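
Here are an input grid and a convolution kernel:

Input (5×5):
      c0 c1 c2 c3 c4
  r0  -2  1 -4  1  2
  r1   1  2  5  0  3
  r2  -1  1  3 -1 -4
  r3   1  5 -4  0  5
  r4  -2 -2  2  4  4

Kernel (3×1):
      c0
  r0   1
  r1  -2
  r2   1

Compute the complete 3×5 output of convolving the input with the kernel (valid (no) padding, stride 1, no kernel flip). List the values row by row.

Output[0,0]: The receptive field on the input at this output position is [-2 / 1 / -1]. Elementwise product with the kernel and sum: -2·1 + 1·-2 + -1·1.

-5 -2 -11 0 -8
4 5 -5 2 16
-5 -11 13 3 -10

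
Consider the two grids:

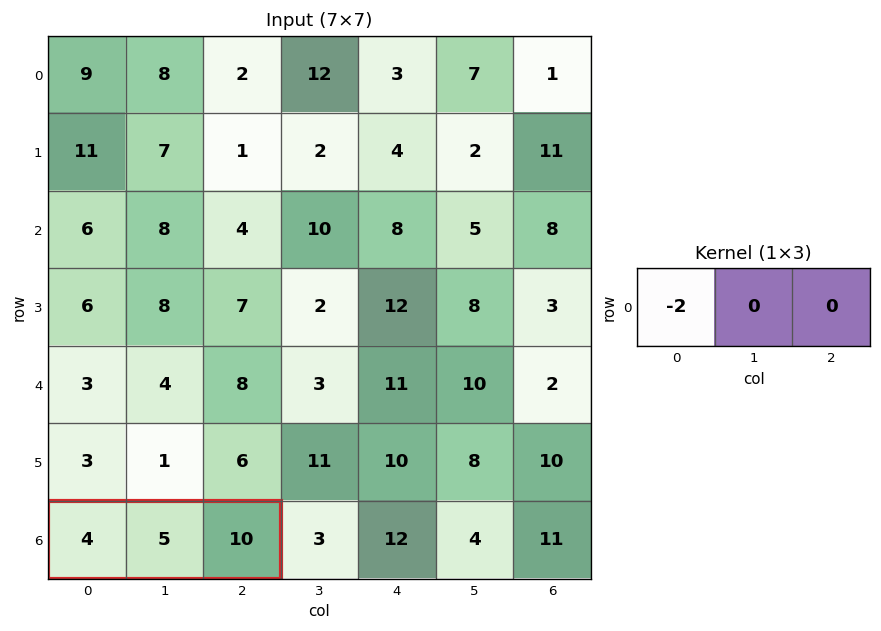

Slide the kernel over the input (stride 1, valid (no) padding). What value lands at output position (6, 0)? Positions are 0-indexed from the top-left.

The receptive field on the input at this output position is [4 5 10]. Elementwise product with the kernel and sum: 4·-2.

-8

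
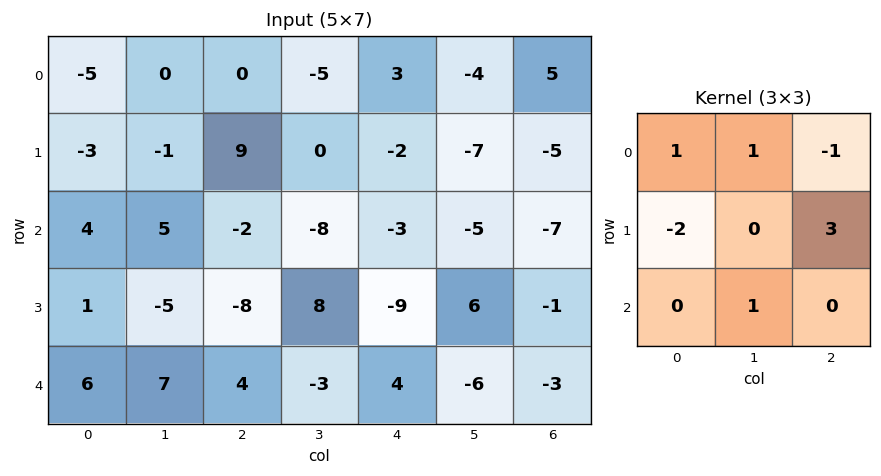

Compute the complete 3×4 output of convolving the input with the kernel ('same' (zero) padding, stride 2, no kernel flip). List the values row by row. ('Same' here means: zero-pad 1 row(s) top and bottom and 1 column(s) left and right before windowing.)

-3 -6 -4 3
14 -34 -3 -3
27 -44 -19 17

Output[0,0]: The receptive field on the zero-padded input at this output position is [0 0 0 / 0 -5 0 / 0 -3 -1]. Elementwise product with the kernel and sum: 0·1 + 0·1 + 0·-1 + 0·-2 + 0·3 + -3·1.
Output[0,1]: The receptive field on the zero-padded input at this output position is [0 0 0 / 0 0 -5 / -1 9 0]. Elementwise product with the kernel and sum: 0·1 + 0·1 + 0·-1 + 0·-2 + -5·3 + 9·1.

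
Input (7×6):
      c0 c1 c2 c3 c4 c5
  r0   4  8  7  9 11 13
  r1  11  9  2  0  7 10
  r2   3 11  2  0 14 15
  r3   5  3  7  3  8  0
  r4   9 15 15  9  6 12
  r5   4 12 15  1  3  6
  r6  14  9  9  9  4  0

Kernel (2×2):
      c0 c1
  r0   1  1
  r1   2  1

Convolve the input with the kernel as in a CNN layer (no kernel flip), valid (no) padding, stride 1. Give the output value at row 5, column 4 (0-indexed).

17

The receptive field on the input at this output position is [3 6 / 4 0]. Elementwise product with the kernel and sum: 3·1 + 6·1 + 4·2 + 0·1.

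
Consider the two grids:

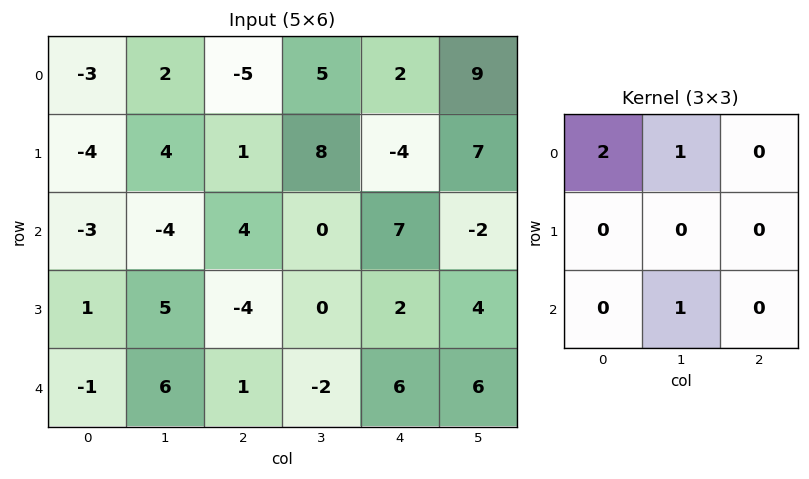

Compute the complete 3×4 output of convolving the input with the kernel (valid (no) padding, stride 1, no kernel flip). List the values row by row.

Output[0,0]: The receptive field on the input at this output position is [-3 2 -5 / -4 4 1 / -3 -4 4]. Elementwise product with the kernel and sum: -3·2 + 2·1 + -4·1.

-8 3 -5 19
1 5 10 14
-4 -3 6 13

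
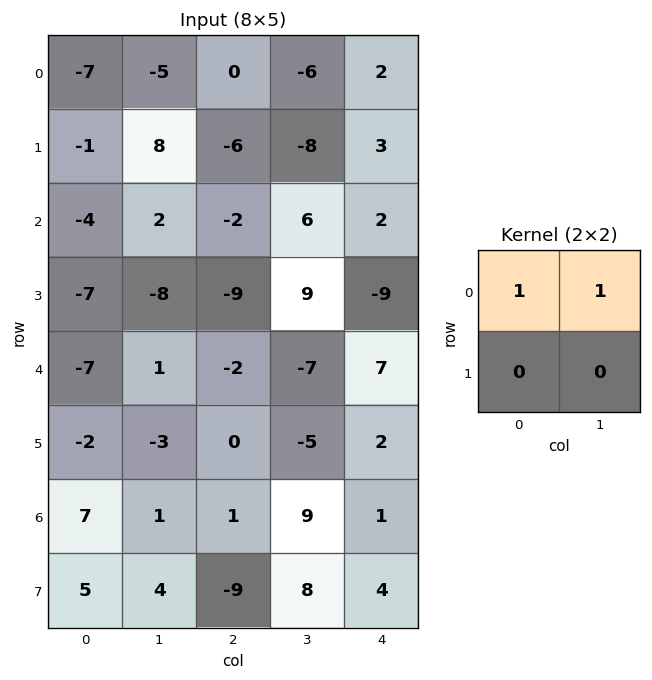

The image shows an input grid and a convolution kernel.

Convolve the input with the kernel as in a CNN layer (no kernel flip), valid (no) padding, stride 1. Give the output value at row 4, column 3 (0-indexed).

0

The receptive field on the input at this output position is [-7 7 / -5 2]. Elementwise product with the kernel and sum: -7·1 + 7·1.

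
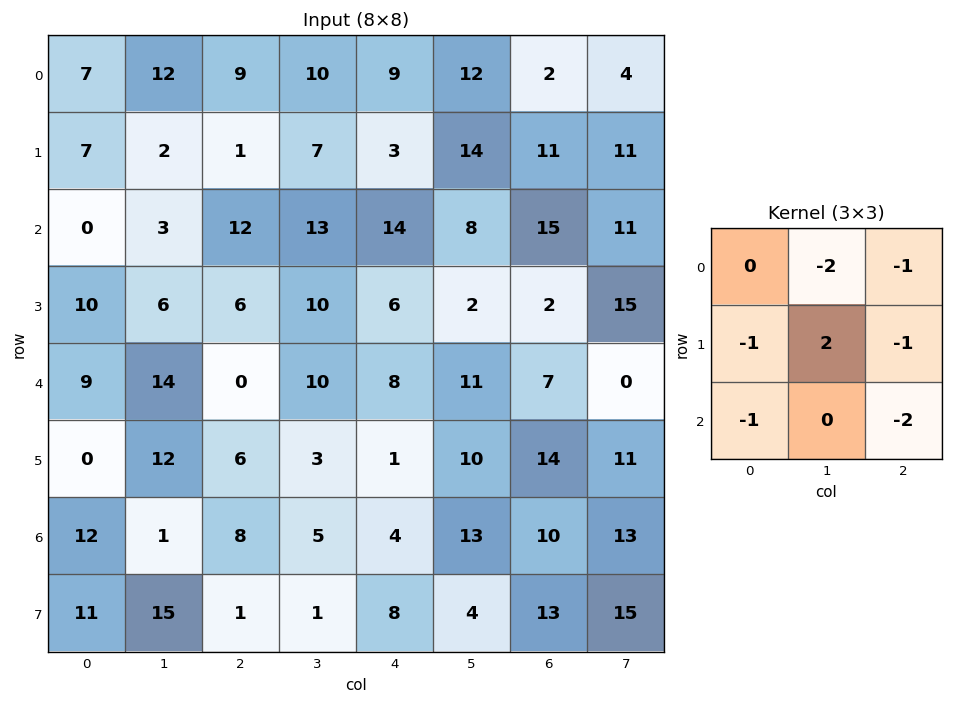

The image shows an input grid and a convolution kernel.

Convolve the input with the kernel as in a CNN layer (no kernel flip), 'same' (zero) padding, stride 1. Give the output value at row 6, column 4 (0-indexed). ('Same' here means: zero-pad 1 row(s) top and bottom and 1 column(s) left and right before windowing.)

The receptive field on the zero-padded input at this output position is [3 1 10 / 5 4 13 / 1 8 4]. Elementwise product with the kernel and sum: 1·-2 + 10·-1 + 5·-1 + 4·2 + 13·-1 + 1·-1 + 4·-2.

-31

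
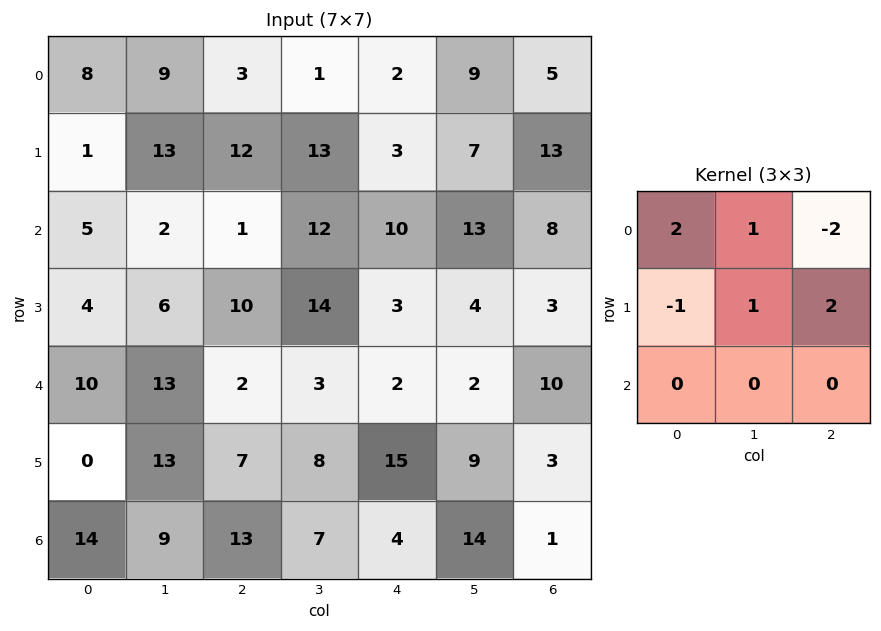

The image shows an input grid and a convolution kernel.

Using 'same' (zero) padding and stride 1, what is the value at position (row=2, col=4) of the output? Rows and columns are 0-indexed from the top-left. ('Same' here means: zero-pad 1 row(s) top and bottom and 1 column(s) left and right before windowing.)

The receptive field on the zero-padded input at this output position is [13 3 7 / 12 10 13 / 14 3 4]. Elementwise product with the kernel and sum: 13·2 + 3·1 + 7·-2 + 12·-1 + 10·1 + 13·2.

39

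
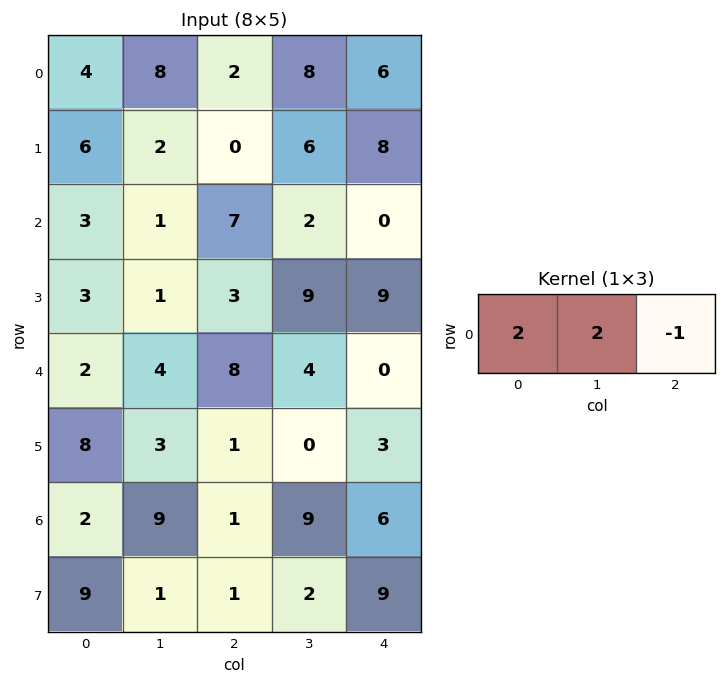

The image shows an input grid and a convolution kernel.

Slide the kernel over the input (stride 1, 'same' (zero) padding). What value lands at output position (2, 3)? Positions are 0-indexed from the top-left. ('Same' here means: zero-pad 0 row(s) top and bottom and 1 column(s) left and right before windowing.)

18

The receptive field on the zero-padded input at this output position is [7 2 0]. Elementwise product with the kernel and sum: 7·2 + 2·2 + 0·-1.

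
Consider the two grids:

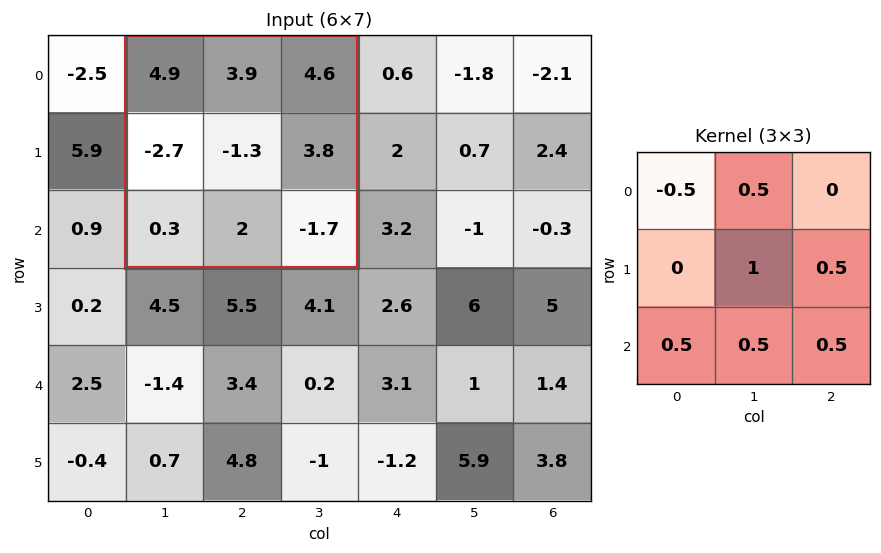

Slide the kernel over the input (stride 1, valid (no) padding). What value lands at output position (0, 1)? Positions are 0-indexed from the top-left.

0.4

The receptive field on the input at this output position is [4.9 3.9 4.6 / -2.7 -1.3 3.8 / 0.3 2 -1.7]. Elementwise product with the kernel and sum: 4.9·-0.5 + 3.9·0.5 + -1.3·1 + 3.8·0.5 + 0.3·0.5 + 2·0.5 + -1.7·0.5.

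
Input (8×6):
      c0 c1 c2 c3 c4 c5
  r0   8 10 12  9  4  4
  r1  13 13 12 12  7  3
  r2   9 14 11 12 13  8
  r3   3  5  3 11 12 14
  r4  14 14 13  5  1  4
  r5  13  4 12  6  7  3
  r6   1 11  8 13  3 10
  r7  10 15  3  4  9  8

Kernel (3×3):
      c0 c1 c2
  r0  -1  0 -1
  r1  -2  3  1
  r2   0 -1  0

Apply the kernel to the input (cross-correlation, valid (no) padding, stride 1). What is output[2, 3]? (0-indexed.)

The receptive field on the input at this output position is [12 13 8 / 11 12 14 / 5 1 4]. Elementwise product with the kernel and sum: 12·-1 + 8·-1 + 11·-2 + 12·3 + 14·1 + 1·-1.

7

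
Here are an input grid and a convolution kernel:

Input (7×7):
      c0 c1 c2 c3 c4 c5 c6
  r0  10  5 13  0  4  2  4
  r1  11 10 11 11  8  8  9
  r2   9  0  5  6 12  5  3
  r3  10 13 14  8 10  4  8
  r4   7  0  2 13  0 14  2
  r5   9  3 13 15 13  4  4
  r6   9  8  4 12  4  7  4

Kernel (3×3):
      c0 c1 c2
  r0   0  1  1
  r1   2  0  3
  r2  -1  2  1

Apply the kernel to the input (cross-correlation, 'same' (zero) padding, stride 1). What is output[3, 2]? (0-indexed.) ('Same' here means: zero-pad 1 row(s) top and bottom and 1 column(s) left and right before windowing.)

The receptive field on the zero-padded input at this output position is [0 5 6 / 13 14 8 / 0 2 13]. Elementwise product with the kernel and sum: 5·1 + 6·1 + 13·2 + 8·3 + 0·-1 + 2·2 + 13·1.

78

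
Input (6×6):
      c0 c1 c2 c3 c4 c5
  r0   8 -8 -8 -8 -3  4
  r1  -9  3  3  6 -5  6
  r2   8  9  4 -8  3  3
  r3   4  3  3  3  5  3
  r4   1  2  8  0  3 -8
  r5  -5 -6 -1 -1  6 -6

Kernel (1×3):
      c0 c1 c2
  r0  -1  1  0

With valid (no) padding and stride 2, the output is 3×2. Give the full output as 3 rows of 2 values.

Output[0,0]: The receptive field on the input at this output position is [8 -8 -8]. Elementwise product with the kernel and sum: 8·-1 + -8·1.
Output[0,1]: The receptive field on the input at this output position is [-8 -8 -3]. Elementwise product with the kernel and sum: -8·-1 + -8·1.

-16 0
1 -12
1 -8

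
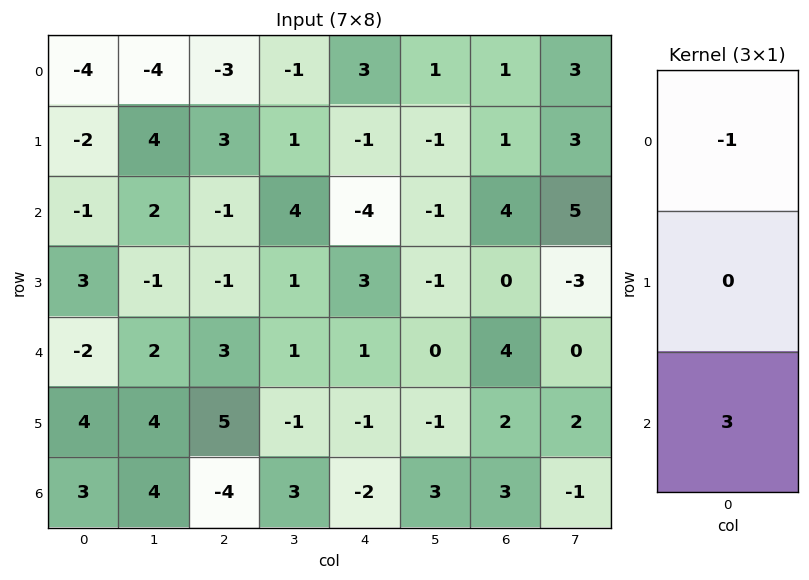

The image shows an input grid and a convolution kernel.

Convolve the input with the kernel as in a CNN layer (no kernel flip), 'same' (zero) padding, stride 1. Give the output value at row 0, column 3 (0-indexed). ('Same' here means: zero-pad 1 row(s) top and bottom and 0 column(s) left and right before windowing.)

The receptive field on the zero-padded input at this output position is [0 / -1 / 1]. Elementwise product with the kernel and sum: 0·-1 + 1·3.

3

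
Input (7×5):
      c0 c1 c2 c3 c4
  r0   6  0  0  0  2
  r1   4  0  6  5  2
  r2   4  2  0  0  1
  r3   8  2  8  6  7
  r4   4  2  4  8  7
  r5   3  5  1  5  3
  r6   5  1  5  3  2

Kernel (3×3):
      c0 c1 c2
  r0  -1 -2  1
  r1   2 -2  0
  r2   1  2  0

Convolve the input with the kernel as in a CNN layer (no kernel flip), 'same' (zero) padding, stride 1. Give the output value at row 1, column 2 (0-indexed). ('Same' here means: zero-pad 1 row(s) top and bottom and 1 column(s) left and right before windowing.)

The receptive field on the zero-padded input at this output position is [0 0 0 / 0 6 5 / 2 0 0]. Elementwise product with the kernel and sum: 0·-1 + 0·-2 + 0·1 + 0·2 + 6·-2 + 2·1 + 0·2.

-10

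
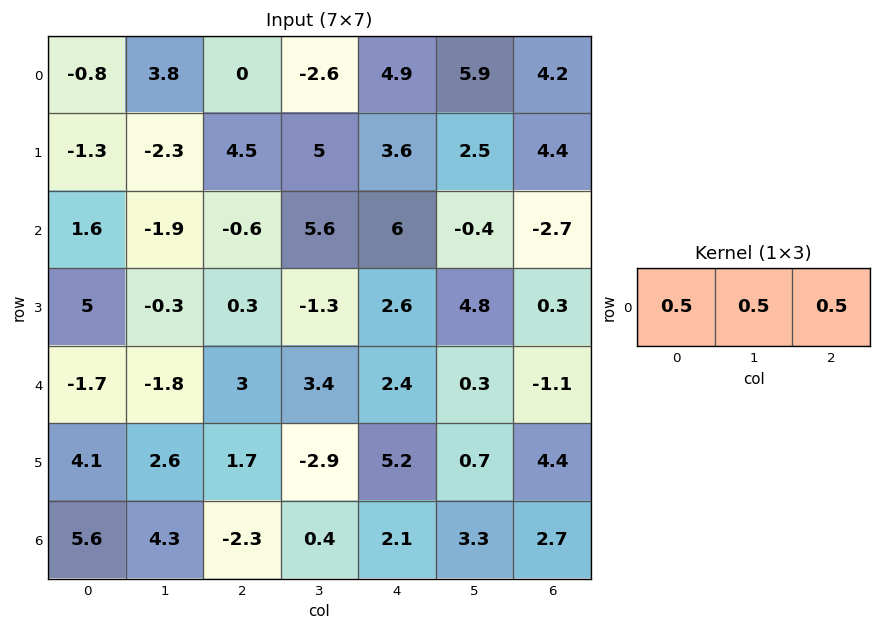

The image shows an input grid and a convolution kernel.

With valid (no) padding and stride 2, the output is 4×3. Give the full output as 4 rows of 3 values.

1.5 1.15 7.5
-0.45 5.5 1.45
-0.25 4.4 0.8
3.8 0.1 4.05

Output[0,0]: The receptive field on the input at this output position is [-0.8 3.8 0]. Elementwise product with the kernel and sum: -0.8·0.5 + 3.8·0.5 + 0·0.5.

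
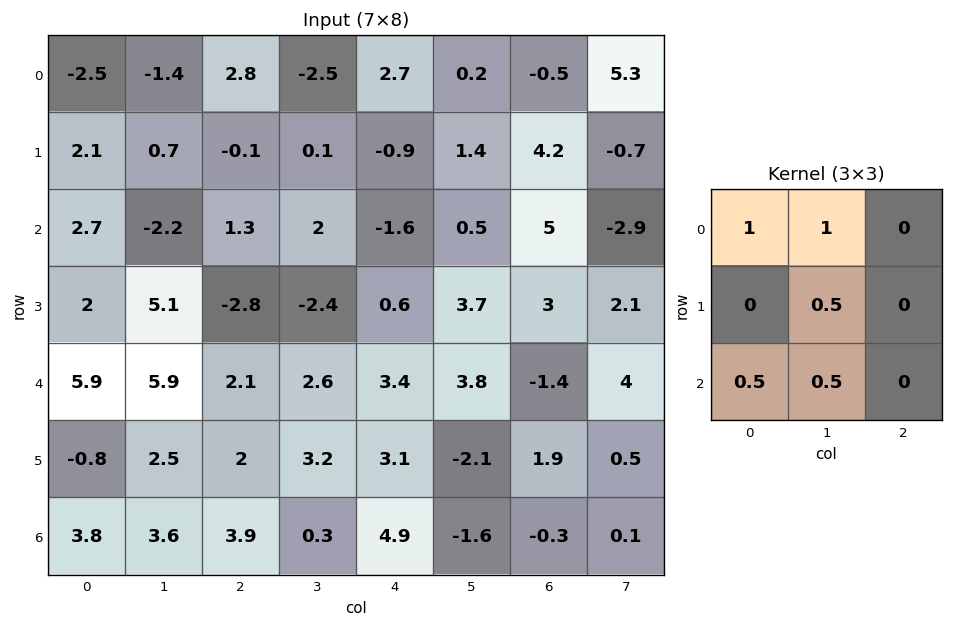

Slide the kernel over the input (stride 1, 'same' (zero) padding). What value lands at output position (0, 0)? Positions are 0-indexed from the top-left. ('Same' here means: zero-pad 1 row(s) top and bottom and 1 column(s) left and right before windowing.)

-0.2

The receptive field on the zero-padded input at this output position is [0 0 0 / 0 -2.5 -1.4 / 0 2.1 0.7]. Elementwise product with the kernel and sum: 0·1 + 0·1 + -2.5·0.5 + 0·0.5 + 2.1·0.5.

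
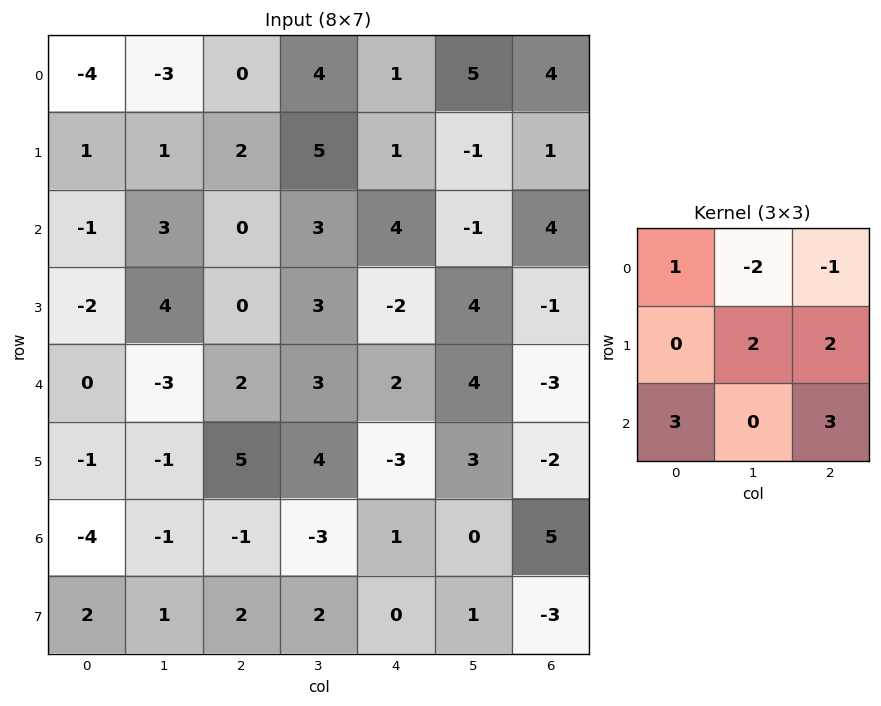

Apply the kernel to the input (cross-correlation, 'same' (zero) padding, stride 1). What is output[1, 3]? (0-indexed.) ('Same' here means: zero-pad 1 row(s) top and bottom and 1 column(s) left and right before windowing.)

The receptive field on the zero-padded input at this output position is [0 4 1 / 2 5 1 / 0 3 4]. Elementwise product with the kernel and sum: 0·1 + 4·-2 + 1·-1 + 5·2 + 1·2 + 0·3 + 4·3.

15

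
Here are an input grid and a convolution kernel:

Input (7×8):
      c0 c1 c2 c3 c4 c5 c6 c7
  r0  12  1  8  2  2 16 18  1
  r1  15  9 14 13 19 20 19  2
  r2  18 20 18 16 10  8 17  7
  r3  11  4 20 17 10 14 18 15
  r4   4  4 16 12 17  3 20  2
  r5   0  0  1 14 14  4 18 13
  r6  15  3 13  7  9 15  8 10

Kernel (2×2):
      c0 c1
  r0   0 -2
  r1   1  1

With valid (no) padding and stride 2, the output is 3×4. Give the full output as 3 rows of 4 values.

22 23 7 19
-25 5 8 19
-8 -9 12 27

Output[0,0]: The receptive field on the input at this output position is [12 1 / 15 9]. Elementwise product with the kernel and sum: 1·-2 + 15·1 + 9·1.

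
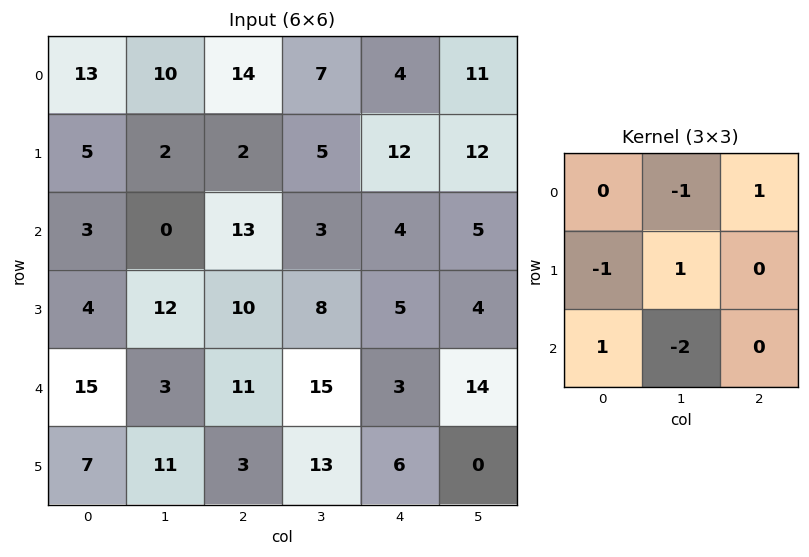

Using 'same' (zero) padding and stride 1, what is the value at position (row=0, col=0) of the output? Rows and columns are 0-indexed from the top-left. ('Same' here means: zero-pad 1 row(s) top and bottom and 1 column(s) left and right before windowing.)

3

The receptive field on the zero-padded input at this output position is [0 0 0 / 0 13 10 / 0 5 2]. Elementwise product with the kernel and sum: 0·-1 + 0·1 + 0·-1 + 13·1 + 0·1 + 5·-2.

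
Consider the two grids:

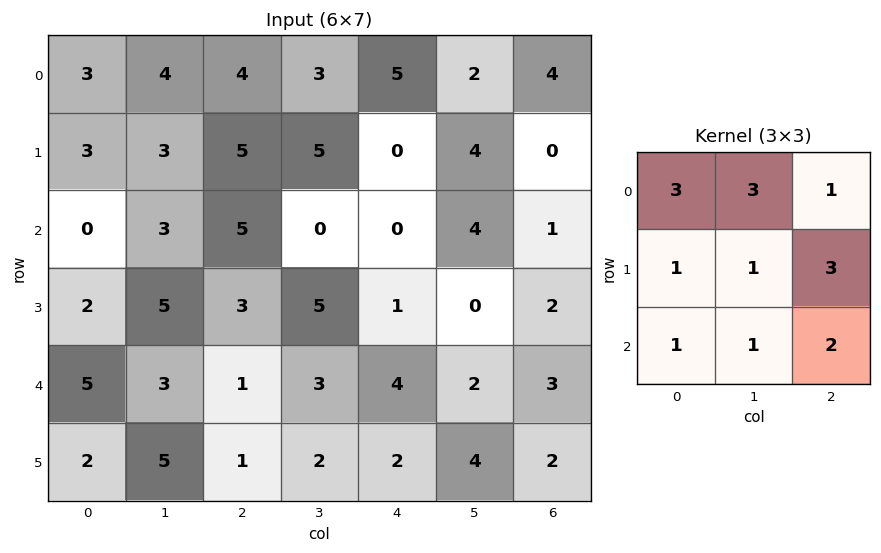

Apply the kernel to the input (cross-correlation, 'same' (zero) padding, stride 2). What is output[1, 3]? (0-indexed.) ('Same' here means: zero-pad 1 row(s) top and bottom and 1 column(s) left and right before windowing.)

The receptive field on the zero-padded input at this output position is [4 0 0 / 4 1 0 / 0 2 0]. Elementwise product with the kernel and sum: 4·3 + 0·3 + 0·1 + 4·1 + 1·1 + 0·3 + 0·1 + 2·1 + 0·2.

19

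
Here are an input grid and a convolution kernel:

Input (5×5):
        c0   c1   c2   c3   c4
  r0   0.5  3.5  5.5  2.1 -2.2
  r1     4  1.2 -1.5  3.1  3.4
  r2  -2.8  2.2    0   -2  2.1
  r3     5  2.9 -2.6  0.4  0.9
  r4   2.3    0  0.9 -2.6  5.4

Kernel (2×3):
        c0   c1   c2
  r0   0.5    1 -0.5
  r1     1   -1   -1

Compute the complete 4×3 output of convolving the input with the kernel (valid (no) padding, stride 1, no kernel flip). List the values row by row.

5.3 5.8 -2.05
-1.05 1.75 0.55
5.5 7.2 -6.95
8.1 0.35 -3.25

Output[0,0]: The receptive field on the input at this output position is [0.5 3.5 5.5 / 4 1.2 -1.5]. Elementwise product with the kernel and sum: 0.5·0.5 + 3.5·1 + 5.5·-0.5 + 4·1 + 1.2·-1 + -1.5·-1.
Output[0,1]: The receptive field on the input at this output position is [3.5 5.5 2.1 / 1.2 -1.5 3.1]. Elementwise product with the kernel and sum: 3.5·0.5 + 5.5·1 + 2.1·-0.5 + 1.2·1 + -1.5·-1 + 3.1·-1.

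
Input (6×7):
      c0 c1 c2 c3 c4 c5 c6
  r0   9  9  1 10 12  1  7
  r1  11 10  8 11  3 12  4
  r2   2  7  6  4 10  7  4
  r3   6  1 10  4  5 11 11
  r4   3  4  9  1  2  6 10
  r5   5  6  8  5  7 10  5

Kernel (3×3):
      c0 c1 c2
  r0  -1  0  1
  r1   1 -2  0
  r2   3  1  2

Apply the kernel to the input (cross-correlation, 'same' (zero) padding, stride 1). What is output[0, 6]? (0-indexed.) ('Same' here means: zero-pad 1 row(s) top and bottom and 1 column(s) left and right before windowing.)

27

The receptive field on the zero-padded input at this output position is [0 0 0 / 1 7 0 / 12 4 0]. Elementwise product with the kernel and sum: 0·-1 + 0·1 + 1·1 + 7·-2 + 12·3 + 4·1 + 0·2.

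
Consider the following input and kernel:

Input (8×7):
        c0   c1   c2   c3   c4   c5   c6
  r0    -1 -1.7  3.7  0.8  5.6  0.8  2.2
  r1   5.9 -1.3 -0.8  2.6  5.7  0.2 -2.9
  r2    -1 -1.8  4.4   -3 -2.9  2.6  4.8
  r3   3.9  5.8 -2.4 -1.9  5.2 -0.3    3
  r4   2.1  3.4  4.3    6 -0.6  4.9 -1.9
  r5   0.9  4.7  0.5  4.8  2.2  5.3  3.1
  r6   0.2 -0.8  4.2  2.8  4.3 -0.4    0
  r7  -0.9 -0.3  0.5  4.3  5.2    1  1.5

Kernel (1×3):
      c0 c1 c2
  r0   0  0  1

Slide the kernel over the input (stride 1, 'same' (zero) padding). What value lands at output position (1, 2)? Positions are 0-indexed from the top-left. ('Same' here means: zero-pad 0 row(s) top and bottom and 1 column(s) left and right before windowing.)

The receptive field on the zero-padded input at this output position is [-1.3 -0.8 2.6]. Elementwise product with the kernel and sum: 2.6·1.

2.6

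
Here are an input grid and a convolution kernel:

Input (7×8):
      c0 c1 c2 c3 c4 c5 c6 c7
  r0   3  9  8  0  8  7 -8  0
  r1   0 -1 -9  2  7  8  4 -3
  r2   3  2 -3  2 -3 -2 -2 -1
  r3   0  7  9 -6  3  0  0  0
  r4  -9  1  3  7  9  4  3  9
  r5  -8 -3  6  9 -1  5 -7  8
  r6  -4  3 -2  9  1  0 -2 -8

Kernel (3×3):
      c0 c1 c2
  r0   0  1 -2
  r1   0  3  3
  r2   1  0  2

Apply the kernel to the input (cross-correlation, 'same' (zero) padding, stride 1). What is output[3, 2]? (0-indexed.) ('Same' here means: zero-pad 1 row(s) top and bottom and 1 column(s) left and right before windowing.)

17

The receptive field on the zero-padded input at this output position is [2 -3 2 / 7 9 -6 / 1 3 7]. Elementwise product with the kernel and sum: -3·1 + 2·-2 + 9·3 + -6·3 + 1·1 + 7·2.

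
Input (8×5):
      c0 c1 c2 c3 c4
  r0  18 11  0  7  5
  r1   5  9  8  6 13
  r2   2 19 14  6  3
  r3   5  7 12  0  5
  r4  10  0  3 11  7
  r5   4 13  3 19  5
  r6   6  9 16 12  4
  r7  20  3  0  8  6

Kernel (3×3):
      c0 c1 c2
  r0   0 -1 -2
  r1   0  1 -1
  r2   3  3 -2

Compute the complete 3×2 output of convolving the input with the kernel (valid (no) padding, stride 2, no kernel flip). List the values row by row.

25 30
-28 11
17 65

Output[0,0]: The receptive field on the input at this output position is [18 11 0 / 5 9 8 / 2 19 14]. Elementwise product with the kernel and sum: 11·-1 + 0·-2 + 9·1 + 8·-1 + 2·3 + 19·3 + 14·-2.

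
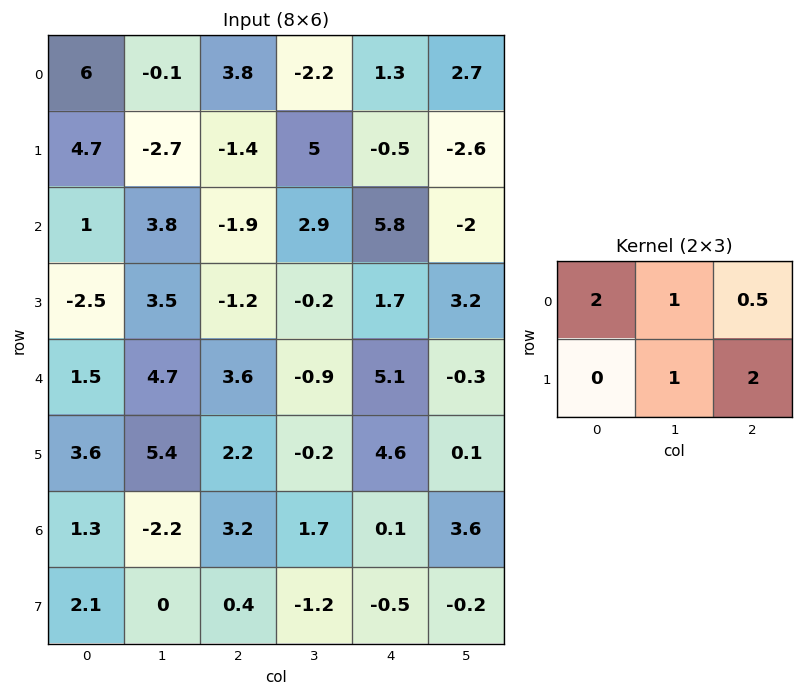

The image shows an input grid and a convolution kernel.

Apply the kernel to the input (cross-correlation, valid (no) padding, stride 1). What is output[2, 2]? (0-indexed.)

The receptive field on the input at this output position is [-1.9 2.9 5.8 / -1.2 -0.2 1.7]. Elementwise product with the kernel and sum: -1.9·2 + 2.9·1 + 5.8·0.5 + -0.2·1 + 1.7·2.

5.2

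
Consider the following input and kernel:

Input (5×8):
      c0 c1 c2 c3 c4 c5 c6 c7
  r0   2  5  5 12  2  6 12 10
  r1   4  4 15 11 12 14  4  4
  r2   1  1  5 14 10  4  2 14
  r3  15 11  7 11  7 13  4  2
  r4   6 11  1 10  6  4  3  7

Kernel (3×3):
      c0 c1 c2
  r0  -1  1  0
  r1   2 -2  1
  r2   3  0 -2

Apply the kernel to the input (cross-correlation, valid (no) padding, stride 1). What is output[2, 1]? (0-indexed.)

The receptive field on the input at this output position is [1 5 14 / 11 7 11 / 11 1 10]. Elementwise product with the kernel and sum: 1·-1 + 5·1 + 11·2 + 7·-2 + 11·1 + 11·3 + 10·-2.

36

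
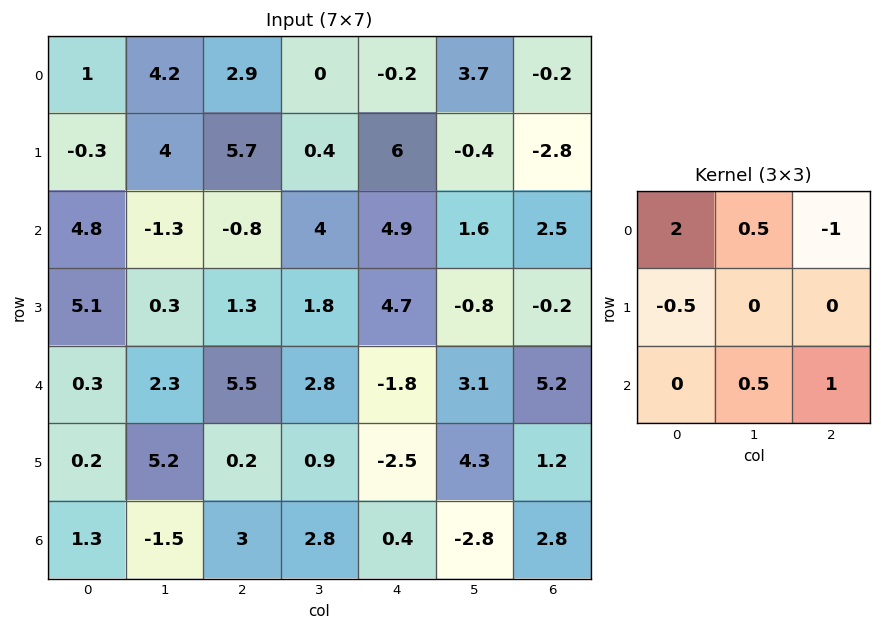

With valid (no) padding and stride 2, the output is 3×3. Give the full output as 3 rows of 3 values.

Output[0,0]: The receptive field on the input at this output position is [1 4.2 2.9 / -0.3 4 5.7 / 4.8 -1.3 -0.8]. Elementwise product with the kernel and sum: 1·2 + 4.2·0.5 + 2.9·-1 + -0.3·-0.5 + -1.3·0.5 + -0.8·1.

-0.1 10.05 1.95
13.85 -5.55 12.5
-1.6 15.9 -4.6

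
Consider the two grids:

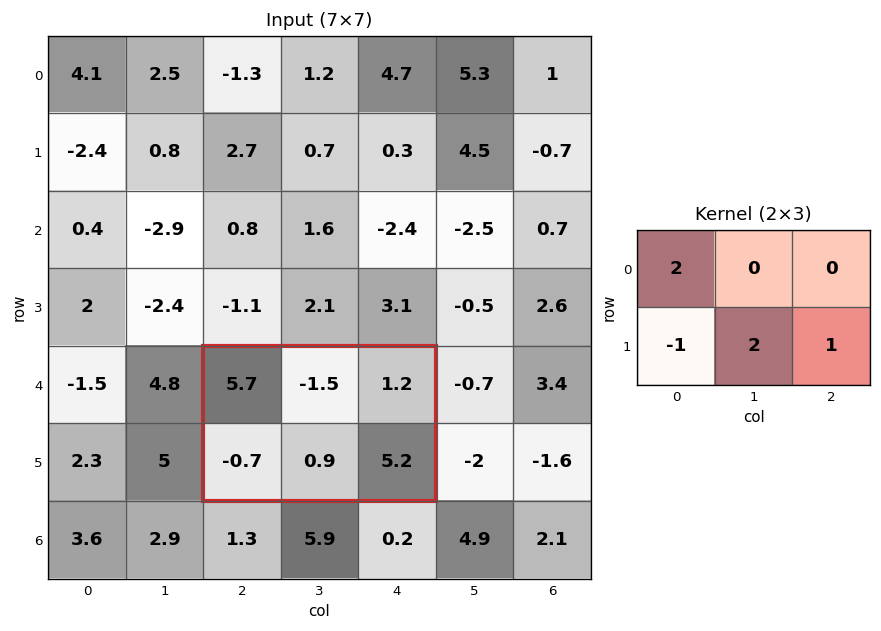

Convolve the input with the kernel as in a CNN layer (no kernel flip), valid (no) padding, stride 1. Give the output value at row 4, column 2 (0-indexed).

19.1

The receptive field on the input at this output position is [5.7 -1.5 1.2 / -0.7 0.9 5.2]. Elementwise product with the kernel and sum: 5.7·2 + -0.7·-1 + 0.9·2 + 5.2·1.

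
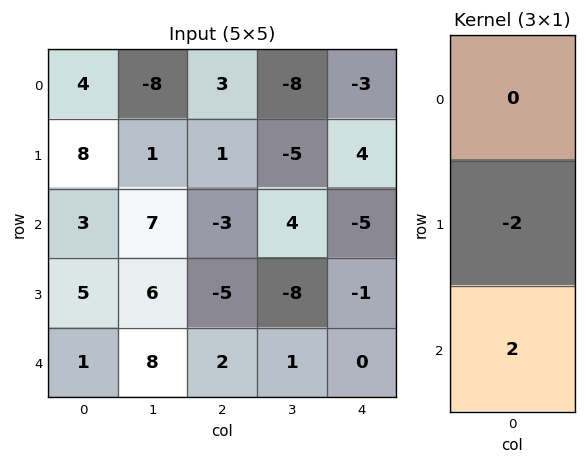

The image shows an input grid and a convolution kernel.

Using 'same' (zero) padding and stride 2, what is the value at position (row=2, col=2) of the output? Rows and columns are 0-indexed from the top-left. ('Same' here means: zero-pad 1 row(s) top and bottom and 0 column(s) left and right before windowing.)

The receptive field on the zero-padded input at this output position is [-1 / 0 / 0]. Elementwise product with the kernel and sum: 0·-2 + 0·2.

0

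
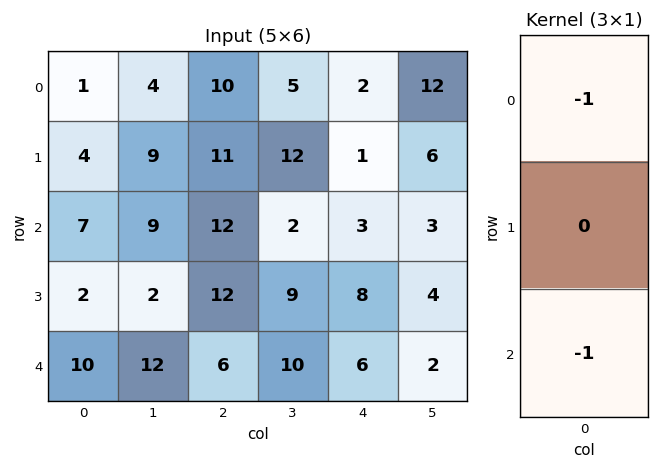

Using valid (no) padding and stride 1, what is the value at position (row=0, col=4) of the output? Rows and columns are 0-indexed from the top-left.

The receptive field on the input at this output position is [2 / 1 / 3]. Elementwise product with the kernel and sum: 2·-1 + 3·-1.

-5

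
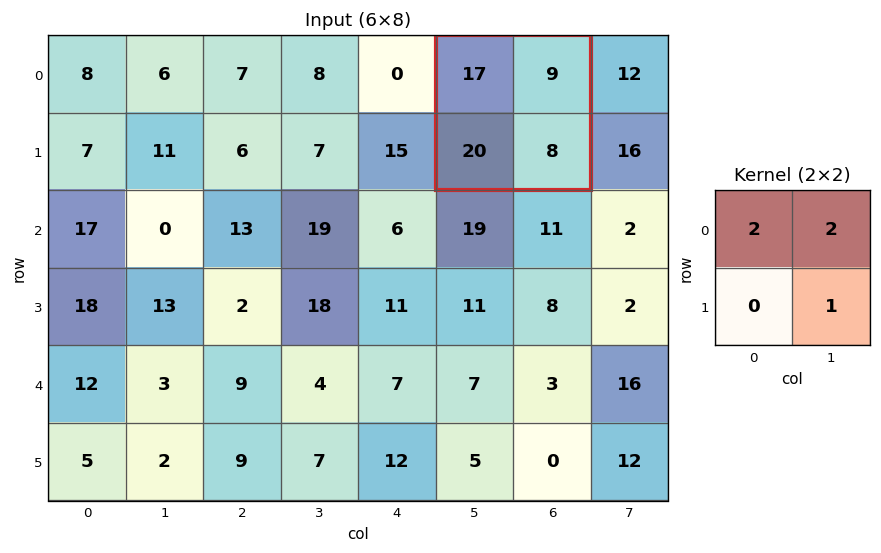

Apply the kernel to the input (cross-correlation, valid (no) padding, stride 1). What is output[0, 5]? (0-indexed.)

60

The receptive field on the input at this output position is [17 9 / 20 8]. Elementwise product with the kernel and sum: 17·2 + 9·2 + 8·1.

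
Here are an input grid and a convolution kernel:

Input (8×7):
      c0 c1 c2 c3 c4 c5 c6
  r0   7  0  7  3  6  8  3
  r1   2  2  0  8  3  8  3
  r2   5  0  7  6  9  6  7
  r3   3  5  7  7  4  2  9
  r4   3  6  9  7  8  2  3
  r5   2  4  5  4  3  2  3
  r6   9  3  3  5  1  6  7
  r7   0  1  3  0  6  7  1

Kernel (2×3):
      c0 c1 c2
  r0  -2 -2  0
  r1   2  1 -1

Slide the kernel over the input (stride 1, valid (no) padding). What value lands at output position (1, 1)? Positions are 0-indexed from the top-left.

The receptive field on the input at this output position is [2 0 8 / 0 7 6]. Elementwise product with the kernel and sum: 2·-2 + 0·-2 + 0·2 + 7·1 + 6·-1.

-3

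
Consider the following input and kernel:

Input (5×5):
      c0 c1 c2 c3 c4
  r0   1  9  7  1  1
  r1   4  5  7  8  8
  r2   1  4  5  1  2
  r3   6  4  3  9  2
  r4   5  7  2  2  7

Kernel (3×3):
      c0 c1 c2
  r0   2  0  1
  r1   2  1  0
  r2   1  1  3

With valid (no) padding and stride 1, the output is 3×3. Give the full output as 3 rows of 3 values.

42 48 49
40 65 51
41 35 52

Output[0,0]: The receptive field on the input at this output position is [1 9 7 / 4 5 7 / 1 4 5]. Elementwise product with the kernel and sum: 1·2 + 7·1 + 4·2 + 5·1 + 1·1 + 4·1 + 5·3.
Output[0,1]: The receptive field on the input at this output position is [9 7 1 / 5 7 8 / 4 5 1]. Elementwise product with the kernel and sum: 9·2 + 1·1 + 5·2 + 7·1 + 4·1 + 5·1 + 1·3.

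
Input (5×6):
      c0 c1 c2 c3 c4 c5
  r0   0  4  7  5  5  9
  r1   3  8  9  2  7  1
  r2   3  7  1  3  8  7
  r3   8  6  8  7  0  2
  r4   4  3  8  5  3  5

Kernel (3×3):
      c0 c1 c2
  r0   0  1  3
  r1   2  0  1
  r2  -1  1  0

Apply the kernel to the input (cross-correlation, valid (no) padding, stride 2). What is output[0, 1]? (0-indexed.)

The receptive field on the input at this output position is [7 5 5 / 9 2 7 / 1 3 8]. Elementwise product with the kernel and sum: 5·1 + 5·3 + 9·2 + 7·1 + 1·-1 + 3·1.

47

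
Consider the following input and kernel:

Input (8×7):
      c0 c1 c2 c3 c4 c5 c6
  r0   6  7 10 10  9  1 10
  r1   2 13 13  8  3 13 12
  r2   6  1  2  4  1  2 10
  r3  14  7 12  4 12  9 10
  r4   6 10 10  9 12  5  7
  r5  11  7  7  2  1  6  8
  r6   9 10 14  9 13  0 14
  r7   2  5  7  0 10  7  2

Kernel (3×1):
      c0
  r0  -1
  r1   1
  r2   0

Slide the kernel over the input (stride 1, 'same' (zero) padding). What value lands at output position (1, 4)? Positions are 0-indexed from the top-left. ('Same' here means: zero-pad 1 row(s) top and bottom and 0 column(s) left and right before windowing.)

-6

The receptive field on the zero-padded input at this output position is [9 / 3 / 1]. Elementwise product with the kernel and sum: 9·-1 + 3·1.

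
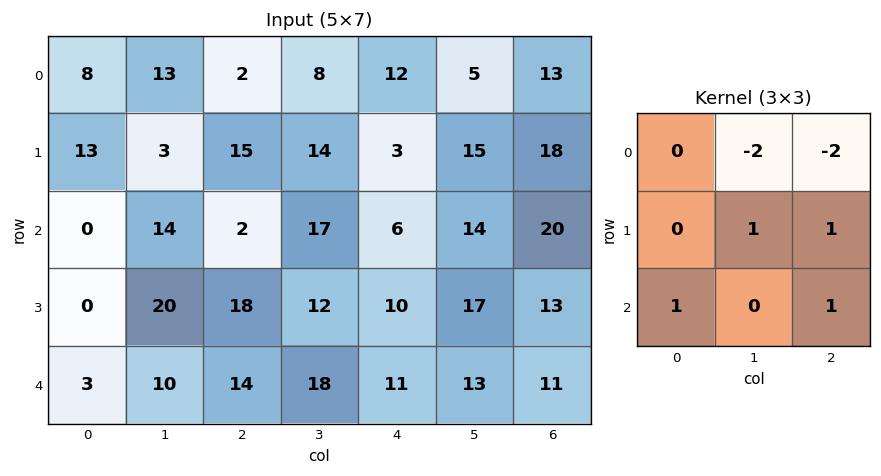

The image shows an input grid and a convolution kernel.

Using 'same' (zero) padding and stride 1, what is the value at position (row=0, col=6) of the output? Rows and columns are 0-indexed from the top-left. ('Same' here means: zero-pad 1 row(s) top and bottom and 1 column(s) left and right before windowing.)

28

The receptive field on the zero-padded input at this output position is [0 0 0 / 5 13 0 / 15 18 0]. Elementwise product with the kernel and sum: 0·-2 + 0·-2 + 13·1 + 0·1 + 15·1 + 0·1.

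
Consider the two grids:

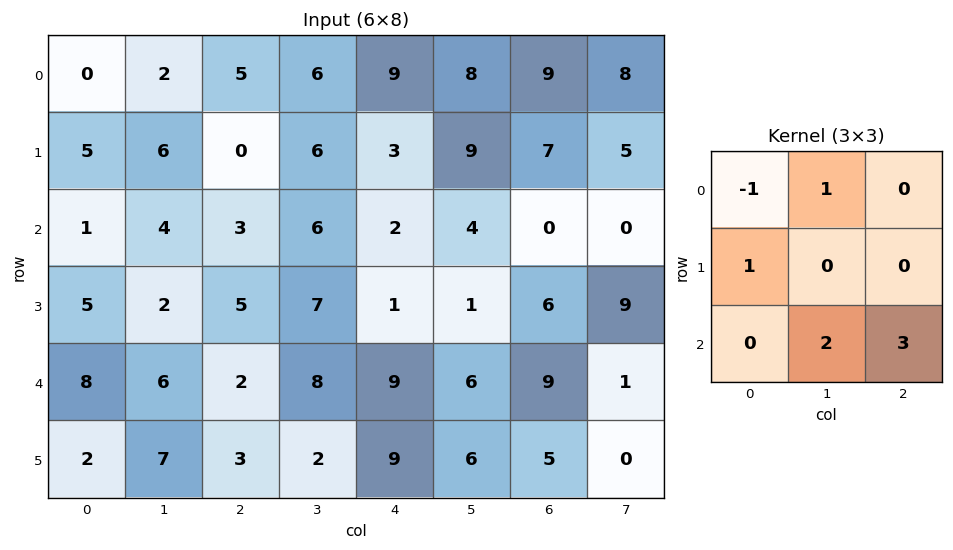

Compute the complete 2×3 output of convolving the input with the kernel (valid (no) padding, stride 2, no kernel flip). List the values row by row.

24 19 10
26 51 42

Output[0,0]: The receptive field on the input at this output position is [0 2 5 / 5 6 0 / 1 4 3]. Elementwise product with the kernel and sum: 0·-1 + 2·1 + 5·1 + 4·2 + 3·3.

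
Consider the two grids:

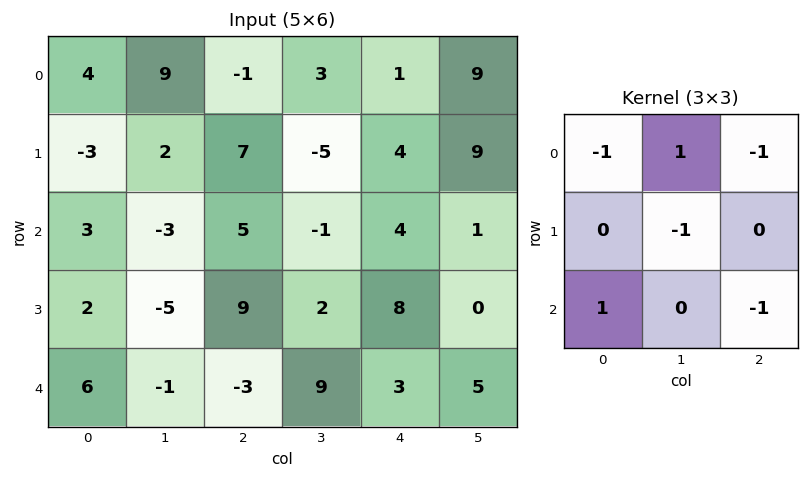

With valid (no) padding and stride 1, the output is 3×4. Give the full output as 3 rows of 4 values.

2 -22 9 -17
-6 -2 -14 -2
3 -10 -18 0

Output[0,0]: The receptive field on the input at this output position is [4 9 -1 / -3 2 7 / 3 -3 5]. Elementwise product with the kernel and sum: 4·-1 + 9·1 + -1·-1 + 2·-1 + 3·1 + 5·-1.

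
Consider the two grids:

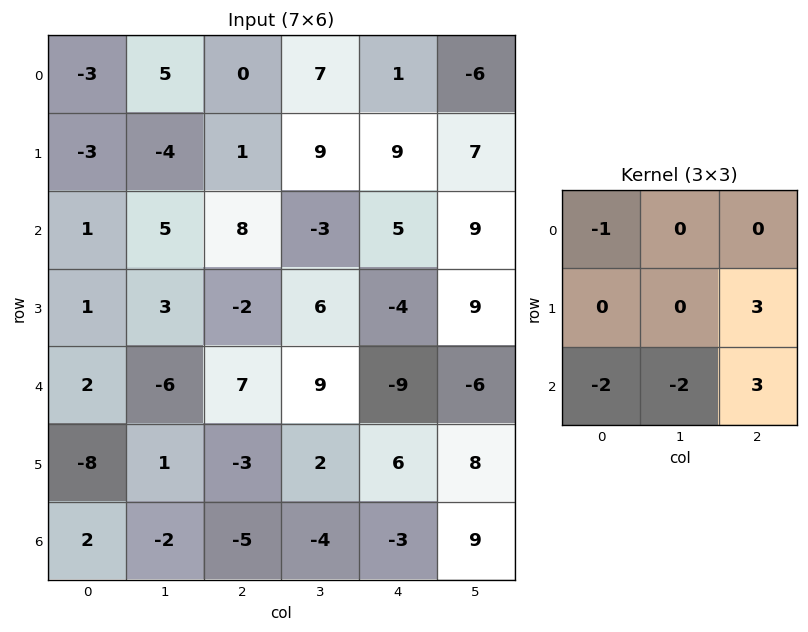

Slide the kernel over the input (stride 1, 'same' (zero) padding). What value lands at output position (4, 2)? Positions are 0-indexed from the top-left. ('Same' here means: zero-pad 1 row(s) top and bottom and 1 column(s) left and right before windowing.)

34

The receptive field on the zero-padded input at this output position is [3 -2 6 / -6 7 9 / 1 -3 2]. Elementwise product with the kernel and sum: 3·-1 + 9·3 + 1·-2 + -3·-2 + 2·3.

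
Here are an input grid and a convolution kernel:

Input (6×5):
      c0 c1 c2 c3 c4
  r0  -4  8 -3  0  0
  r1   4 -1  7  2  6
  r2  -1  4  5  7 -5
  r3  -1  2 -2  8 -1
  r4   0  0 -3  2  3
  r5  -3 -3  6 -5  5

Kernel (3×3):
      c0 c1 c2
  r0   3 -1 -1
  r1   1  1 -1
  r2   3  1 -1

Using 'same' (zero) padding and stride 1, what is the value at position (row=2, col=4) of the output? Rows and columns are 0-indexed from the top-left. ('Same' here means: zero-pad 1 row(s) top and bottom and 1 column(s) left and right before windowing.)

25

The receptive field on the zero-padded input at this output position is [2 6 0 / 7 -5 0 / 8 -1 0]. Elementwise product with the kernel and sum: 2·3 + 6·-1 + 0·-1 + 7·1 + -5·1 + 0·-1 + 8·3 + -1·1 + 0·-1.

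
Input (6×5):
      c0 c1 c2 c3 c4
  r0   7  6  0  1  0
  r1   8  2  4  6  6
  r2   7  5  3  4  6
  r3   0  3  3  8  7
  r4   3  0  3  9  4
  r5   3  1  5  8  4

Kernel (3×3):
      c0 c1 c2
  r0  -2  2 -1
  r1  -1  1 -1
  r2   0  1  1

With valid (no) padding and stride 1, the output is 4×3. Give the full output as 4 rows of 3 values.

-4 -10 8
-15 3 8
-4 -4 7
3 -1 17

Output[0,0]: The receptive field on the input at this output position is [7 6 0 / 8 2 4 / 7 5 3]. Elementwise product with the kernel and sum: 7·-2 + 6·2 + 0·-1 + 8·-1 + 2·1 + 4·-1 + 5·1 + 3·1.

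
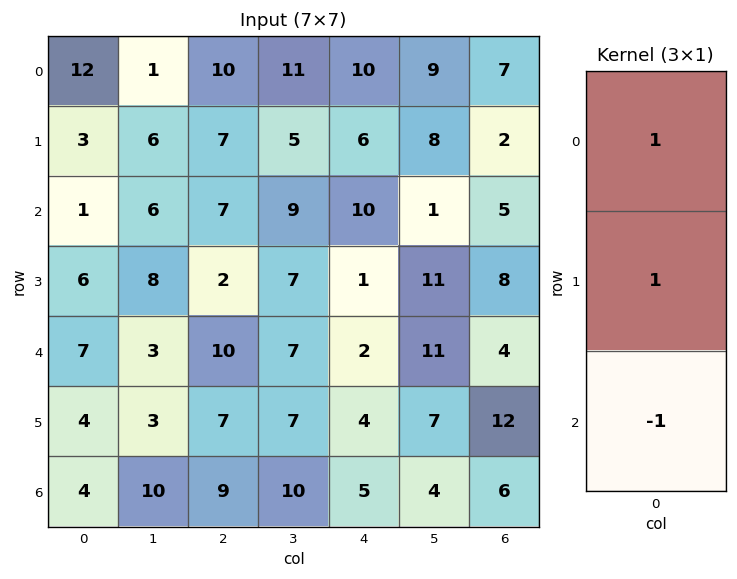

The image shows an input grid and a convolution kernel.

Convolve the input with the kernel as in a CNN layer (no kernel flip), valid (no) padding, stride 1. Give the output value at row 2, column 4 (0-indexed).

9

The receptive field on the input at this output position is [10 / 1 / 2]. Elementwise product with the kernel and sum: 10·1 + 1·1 + 2·-1.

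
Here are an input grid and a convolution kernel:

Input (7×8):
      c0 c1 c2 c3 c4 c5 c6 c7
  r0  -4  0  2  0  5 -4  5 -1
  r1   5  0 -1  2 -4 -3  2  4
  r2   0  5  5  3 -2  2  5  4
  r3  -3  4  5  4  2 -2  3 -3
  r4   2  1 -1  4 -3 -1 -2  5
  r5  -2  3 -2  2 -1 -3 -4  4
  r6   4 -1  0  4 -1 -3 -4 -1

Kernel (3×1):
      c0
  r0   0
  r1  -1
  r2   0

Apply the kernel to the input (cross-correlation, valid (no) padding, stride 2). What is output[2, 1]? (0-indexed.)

2

The receptive field on the input at this output position is [-1 / -2 / 0]. Elementwise product with the kernel and sum: -2·-1.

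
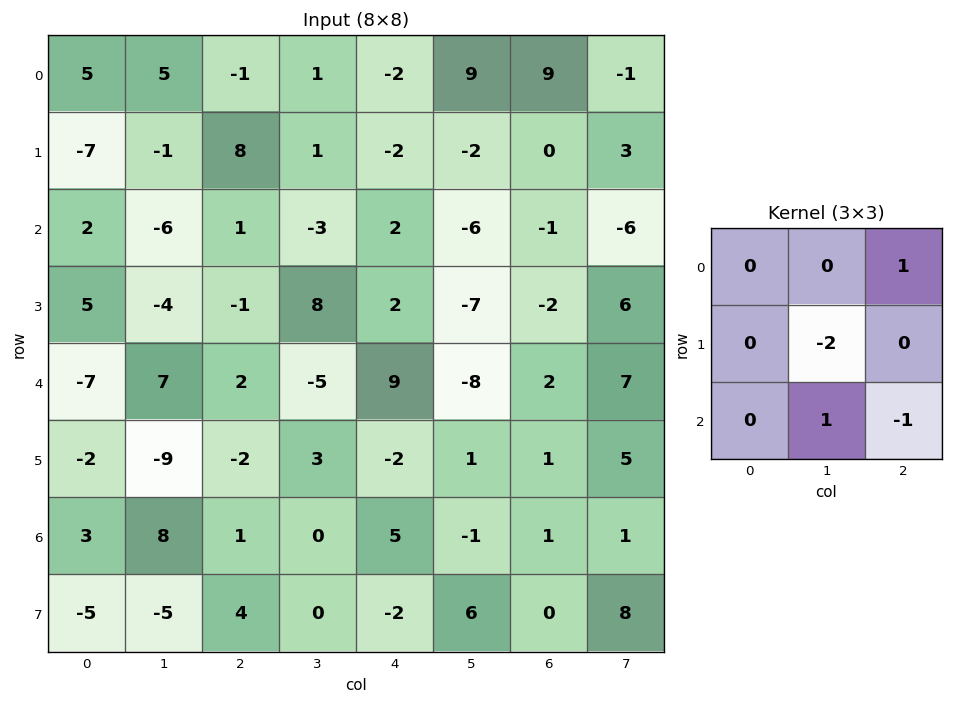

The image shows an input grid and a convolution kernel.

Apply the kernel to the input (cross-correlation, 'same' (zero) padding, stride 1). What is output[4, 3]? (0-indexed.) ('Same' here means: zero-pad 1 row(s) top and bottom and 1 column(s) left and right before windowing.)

17

The receptive field on the zero-padded input at this output position is [-1 8 2 / 2 -5 9 / -2 3 -2]. Elementwise product with the kernel and sum: 2·1 + -5·-2 + 3·1 + -2·-1.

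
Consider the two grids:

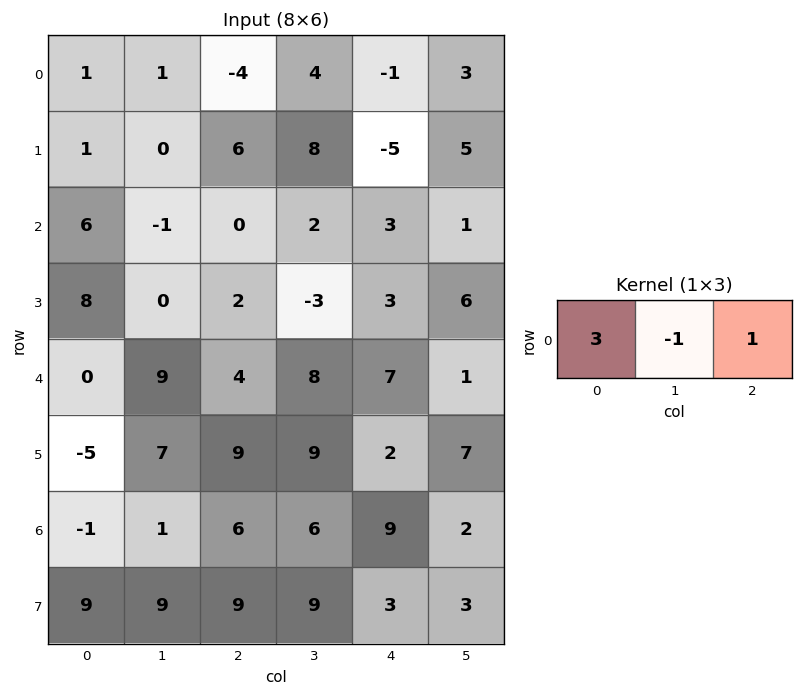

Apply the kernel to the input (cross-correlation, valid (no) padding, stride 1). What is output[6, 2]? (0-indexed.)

The receptive field on the input at this output position is [6 6 9]. Elementwise product with the kernel and sum: 6·3 + 6·-1 + 9·1.

21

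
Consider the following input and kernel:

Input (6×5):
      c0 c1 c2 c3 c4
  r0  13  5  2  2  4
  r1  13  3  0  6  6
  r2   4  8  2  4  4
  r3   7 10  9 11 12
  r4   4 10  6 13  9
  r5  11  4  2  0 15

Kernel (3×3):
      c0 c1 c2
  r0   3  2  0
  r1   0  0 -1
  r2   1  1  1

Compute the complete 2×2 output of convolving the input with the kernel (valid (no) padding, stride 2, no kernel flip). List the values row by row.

Output[0,0]: The receptive field on the input at this output position is [13 5 2 / 13 3 0 / 4 8 2]. Elementwise product with the kernel and sum: 13·3 + 5·2 + 0·-1 + 4·1 + 8·1 + 2·1.
Output[0,1]: The receptive field on the input at this output position is [2 2 4 / 0 6 6 / 2 4 4]. Elementwise product with the kernel and sum: 2·3 + 2·2 + 6·-1 + 2·1 + 4·1 + 4·1.

63 14
39 30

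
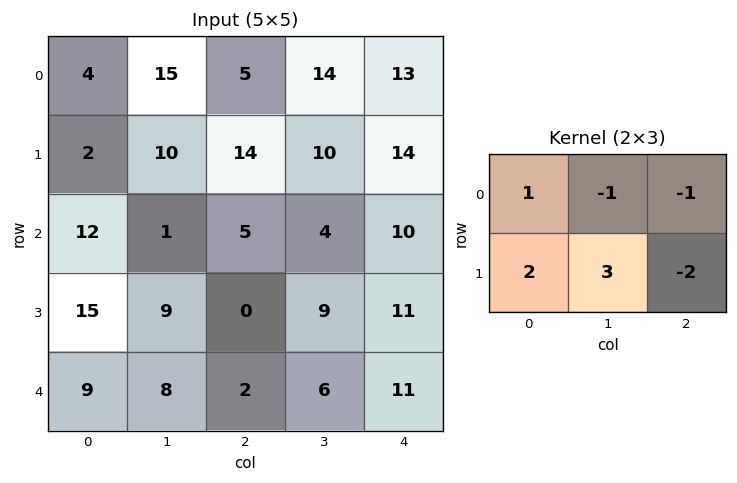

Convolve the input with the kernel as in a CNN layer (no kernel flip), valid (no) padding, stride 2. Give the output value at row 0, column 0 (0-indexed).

-10

The receptive field on the input at this output position is [4 15 5 / 2 10 14]. Elementwise product with the kernel and sum: 4·1 + 15·-1 + 5·-1 + 2·2 + 10·3 + 14·-2.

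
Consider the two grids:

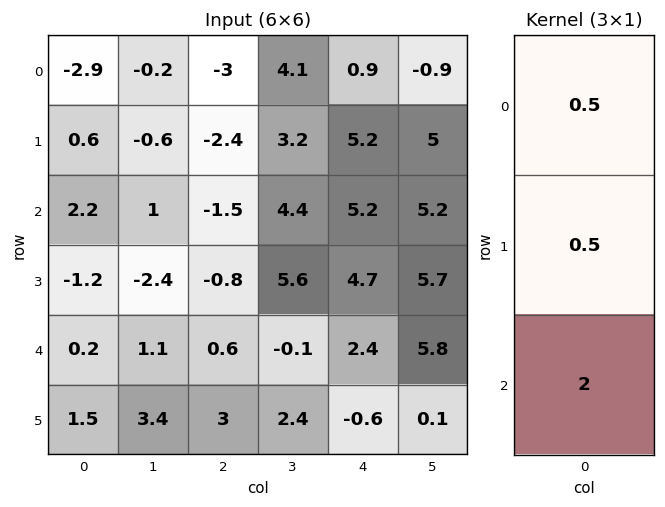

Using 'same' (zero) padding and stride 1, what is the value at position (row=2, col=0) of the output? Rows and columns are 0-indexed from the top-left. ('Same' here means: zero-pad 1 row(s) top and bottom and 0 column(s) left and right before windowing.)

-1

The receptive field on the zero-padded input at this output position is [0.6 / 2.2 / -1.2]. Elementwise product with the kernel and sum: 0.6·0.5 + 2.2·0.5 + -1.2·2.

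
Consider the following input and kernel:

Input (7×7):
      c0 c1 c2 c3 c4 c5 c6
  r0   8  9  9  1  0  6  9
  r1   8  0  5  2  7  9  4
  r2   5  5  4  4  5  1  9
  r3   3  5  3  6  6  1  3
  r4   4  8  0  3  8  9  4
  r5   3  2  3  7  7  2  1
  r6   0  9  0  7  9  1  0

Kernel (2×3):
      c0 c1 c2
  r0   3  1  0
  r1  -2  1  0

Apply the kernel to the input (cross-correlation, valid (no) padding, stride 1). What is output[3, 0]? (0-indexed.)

14

The receptive field on the input at this output position is [3 5 3 / 4 8 0]. Elementwise product with the kernel and sum: 3·3 + 5·1 + 4·-2 + 8·1.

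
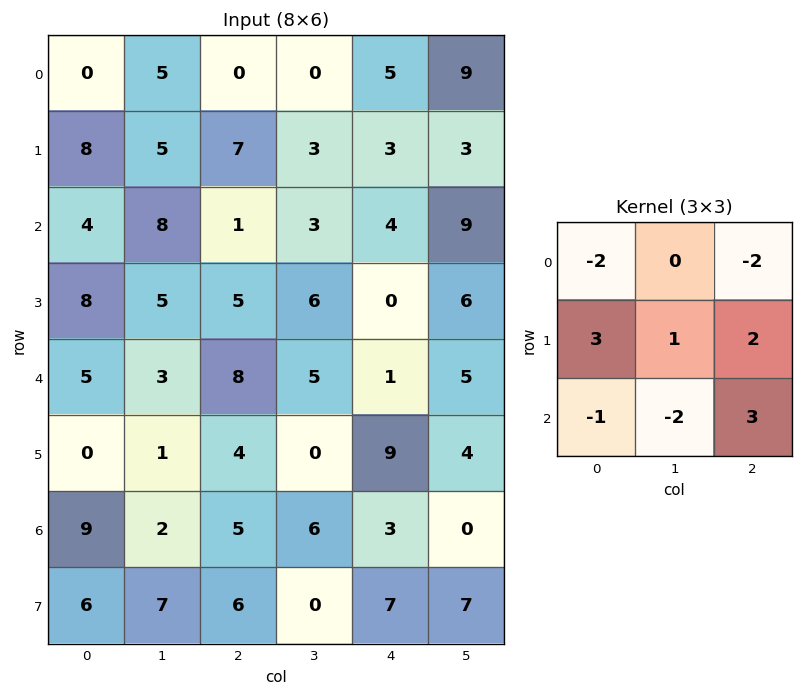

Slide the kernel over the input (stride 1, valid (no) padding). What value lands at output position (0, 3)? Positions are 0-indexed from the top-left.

16

The receptive field on the input at this output position is [0 5 9 / 3 3 3 / 3 4 9]. Elementwise product with the kernel and sum: 0·-2 + 9·-2 + 3·3 + 3·1 + 3·2 + 3·-1 + 4·-2 + 9·3.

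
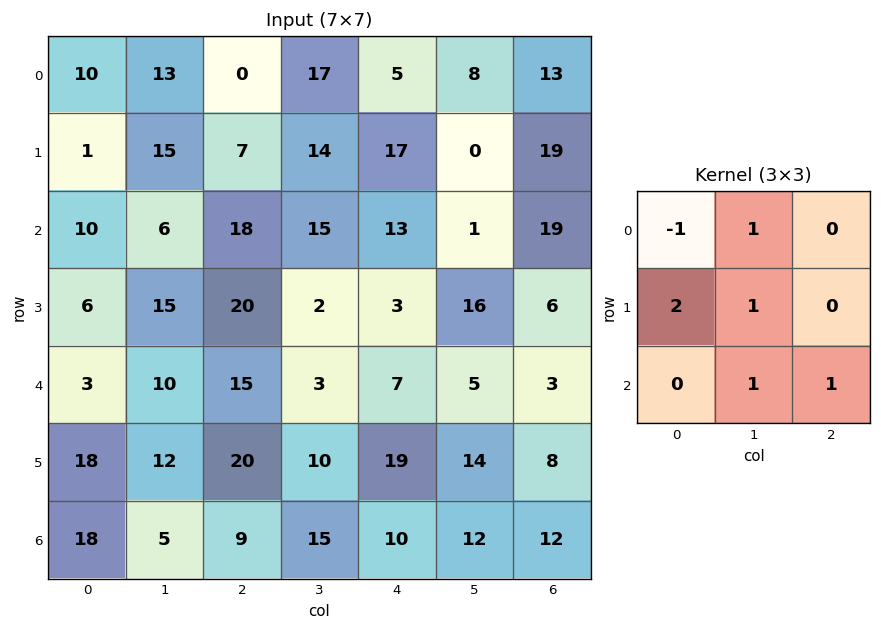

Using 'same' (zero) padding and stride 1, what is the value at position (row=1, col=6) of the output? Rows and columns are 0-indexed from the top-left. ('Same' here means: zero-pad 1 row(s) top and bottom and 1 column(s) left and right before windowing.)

The receptive field on the zero-padded input at this output position is [8 13 0 / 0 19 0 / 1 19 0]. Elementwise product with the kernel and sum: 8·-1 + 13·1 + 0·2 + 19·1 + 19·1 + 0·1.

43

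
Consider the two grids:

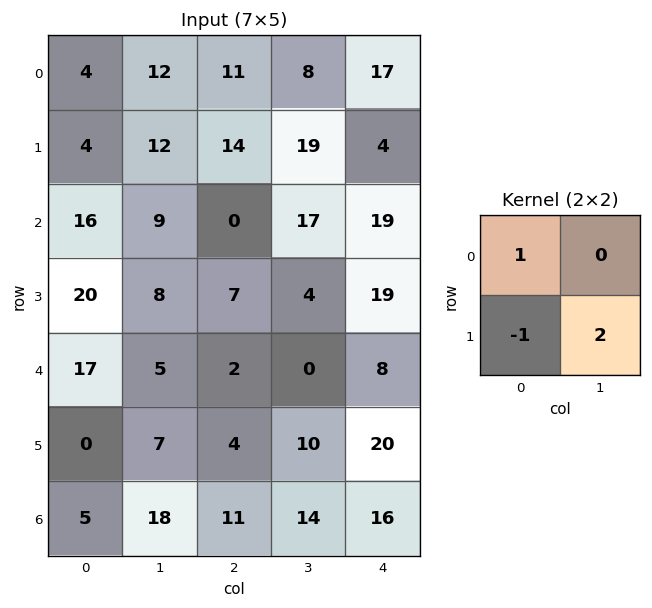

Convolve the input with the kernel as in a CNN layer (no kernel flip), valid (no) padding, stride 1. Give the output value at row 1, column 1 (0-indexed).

The receptive field on the input at this output position is [12 14 / 9 0]. Elementwise product with the kernel and sum: 12·1 + 9·-1 + 0·2.

3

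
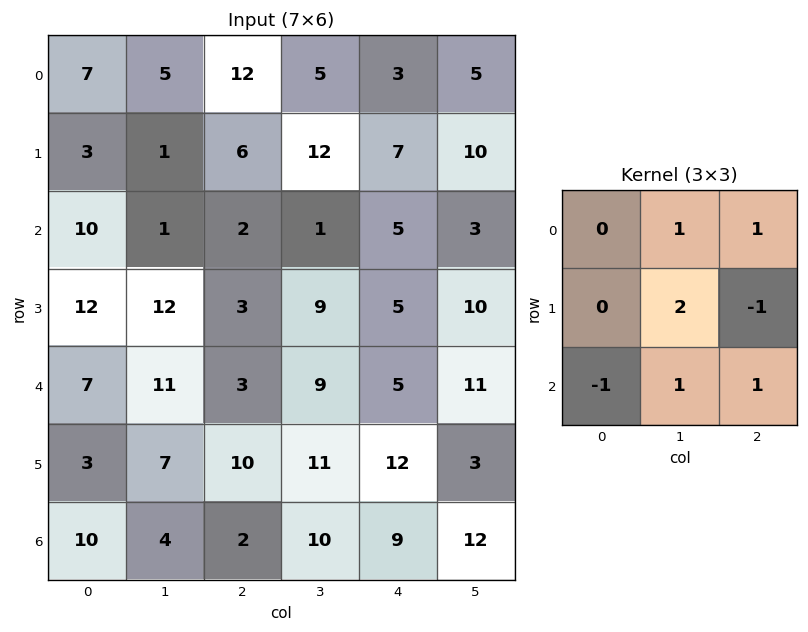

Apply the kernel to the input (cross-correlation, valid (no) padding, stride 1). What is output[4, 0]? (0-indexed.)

14

The receptive field on the input at this output position is [7 11 3 / 3 7 10 / 10 4 2]. Elementwise product with the kernel and sum: 11·1 + 3·1 + 7·2 + 10·-1 + 10·-1 + 4·1 + 2·1.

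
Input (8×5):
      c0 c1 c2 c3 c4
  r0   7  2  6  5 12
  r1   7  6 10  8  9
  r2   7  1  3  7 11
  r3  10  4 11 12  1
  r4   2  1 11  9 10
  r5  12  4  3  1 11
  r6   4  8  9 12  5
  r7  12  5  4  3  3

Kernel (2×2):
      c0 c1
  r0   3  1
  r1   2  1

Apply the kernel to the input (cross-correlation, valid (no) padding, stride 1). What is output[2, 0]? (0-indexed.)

The receptive field on the input at this output position is [7 1 / 10 4]. Elementwise product with the kernel and sum: 7·3 + 1·1 + 10·2 + 4·1.

46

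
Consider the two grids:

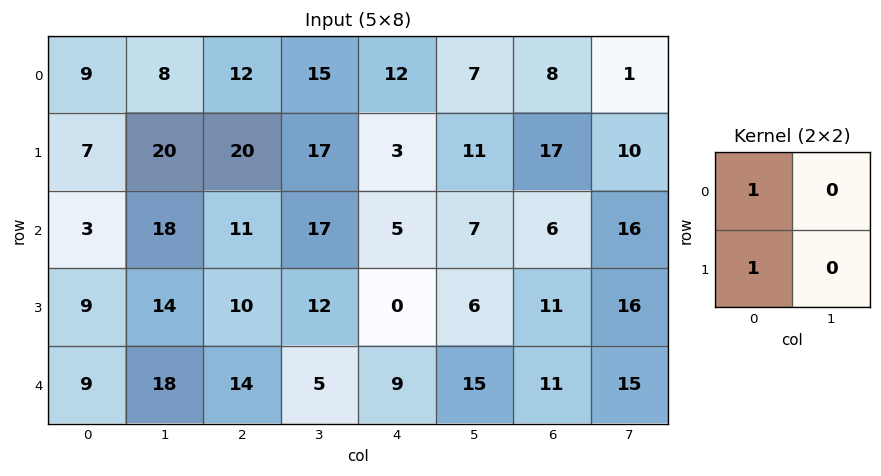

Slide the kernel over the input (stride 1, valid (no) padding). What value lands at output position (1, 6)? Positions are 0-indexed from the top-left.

The receptive field on the input at this output position is [17 10 / 6 16]. Elementwise product with the kernel and sum: 17·1 + 6·1.

23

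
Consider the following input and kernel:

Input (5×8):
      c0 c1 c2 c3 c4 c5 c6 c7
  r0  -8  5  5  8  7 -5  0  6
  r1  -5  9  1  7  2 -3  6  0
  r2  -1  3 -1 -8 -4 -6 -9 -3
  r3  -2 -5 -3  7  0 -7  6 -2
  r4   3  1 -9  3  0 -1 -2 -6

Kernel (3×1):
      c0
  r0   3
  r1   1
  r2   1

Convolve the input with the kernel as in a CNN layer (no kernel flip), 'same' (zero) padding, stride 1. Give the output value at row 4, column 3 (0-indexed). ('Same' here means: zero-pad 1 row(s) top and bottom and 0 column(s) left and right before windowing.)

The receptive field on the zero-padded input at this output position is [7 / 3 / 0]. Elementwise product with the kernel and sum: 7·3 + 3·1 + 0·1.

24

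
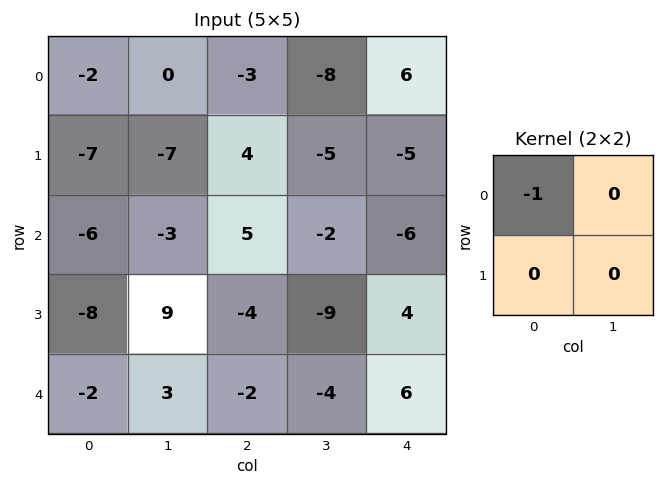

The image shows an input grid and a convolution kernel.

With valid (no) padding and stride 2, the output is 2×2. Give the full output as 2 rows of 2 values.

Output[0,0]: The receptive field on the input at this output position is [-2 0 / -7 -7]. Elementwise product with the kernel and sum: -2·-1.
Output[0,1]: The receptive field on the input at this output position is [-3 -8 / 4 -5]. Elementwise product with the kernel and sum: -3·-1.

2 3
6 -5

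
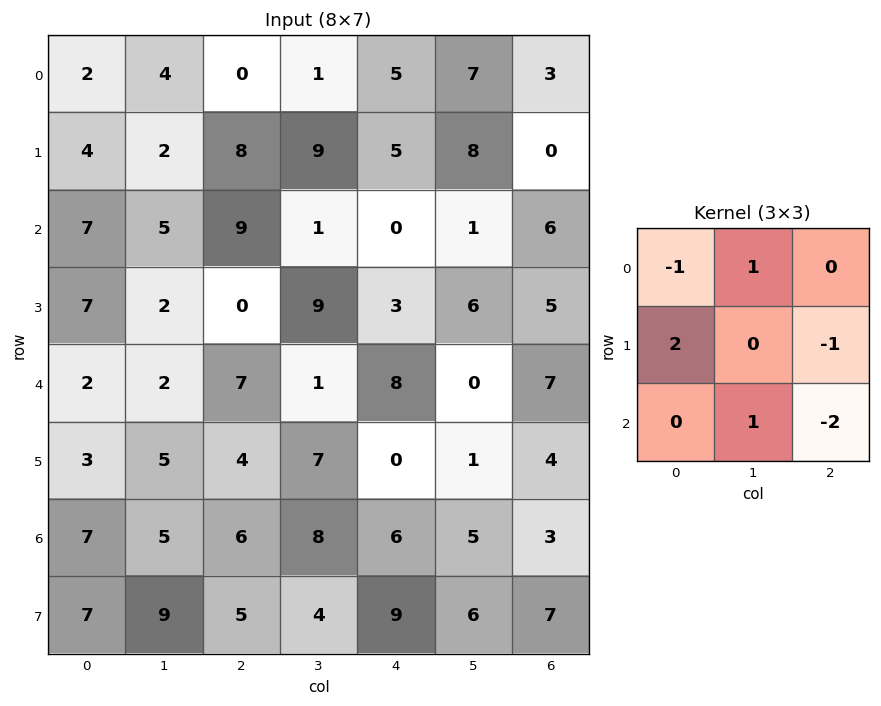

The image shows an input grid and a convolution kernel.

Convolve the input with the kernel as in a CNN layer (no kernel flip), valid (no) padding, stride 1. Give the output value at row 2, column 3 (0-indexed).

19

The receptive field on the input at this output position is [1 0 1 / 9 3 6 / 1 8 0]. Elementwise product with the kernel and sum: 1·-1 + 0·1 + 9·2 + 6·-1 + 8·1 + 0·-2.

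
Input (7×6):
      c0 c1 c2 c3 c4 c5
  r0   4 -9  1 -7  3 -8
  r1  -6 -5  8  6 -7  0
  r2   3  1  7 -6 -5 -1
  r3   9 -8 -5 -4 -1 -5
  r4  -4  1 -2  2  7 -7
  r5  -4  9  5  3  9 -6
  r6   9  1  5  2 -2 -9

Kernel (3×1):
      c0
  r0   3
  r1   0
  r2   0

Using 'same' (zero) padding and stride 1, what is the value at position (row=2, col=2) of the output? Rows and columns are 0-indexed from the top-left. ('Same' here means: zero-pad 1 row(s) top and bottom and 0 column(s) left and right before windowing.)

24

The receptive field on the zero-padded input at this output position is [8 / 7 / -5]. Elementwise product with the kernel and sum: 8·3.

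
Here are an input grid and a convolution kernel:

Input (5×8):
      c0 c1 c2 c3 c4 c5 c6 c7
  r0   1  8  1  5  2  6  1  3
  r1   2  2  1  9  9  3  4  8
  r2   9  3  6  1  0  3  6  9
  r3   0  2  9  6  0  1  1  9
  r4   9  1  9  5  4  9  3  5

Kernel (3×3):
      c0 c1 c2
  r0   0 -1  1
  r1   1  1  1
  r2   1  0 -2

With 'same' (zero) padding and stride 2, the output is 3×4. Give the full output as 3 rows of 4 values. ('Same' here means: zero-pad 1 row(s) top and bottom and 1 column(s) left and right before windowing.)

Output[0,0]: The receptive field on the zero-padded input at this output position is [0 0 0 / 0 1 8 / 0 2 2]. Elementwise product with the kernel and sum: 0·-1 + 0·1 + 0·1 + 1·1 + 8·1 + 0·1 + 2·-2.

5 -2 16 -3
8 8 2 5
12 12 19 25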